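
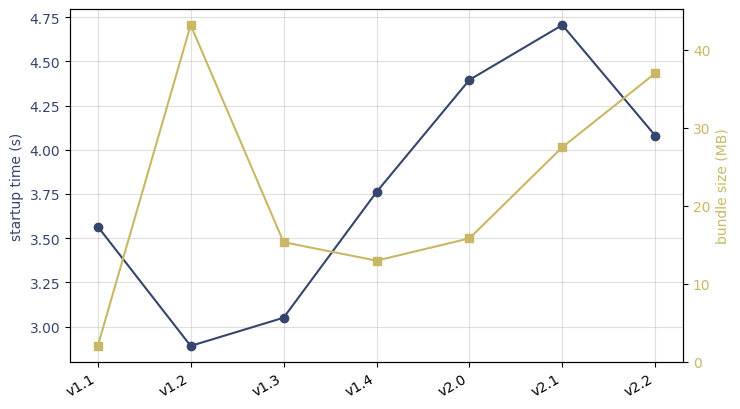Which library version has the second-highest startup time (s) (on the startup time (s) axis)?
v2.0

Top 3 (on the startup time (s) axis): v2.1 ≈ 4.8, v2.0 ≈ 4.4, v2.2 ≈ 4.0.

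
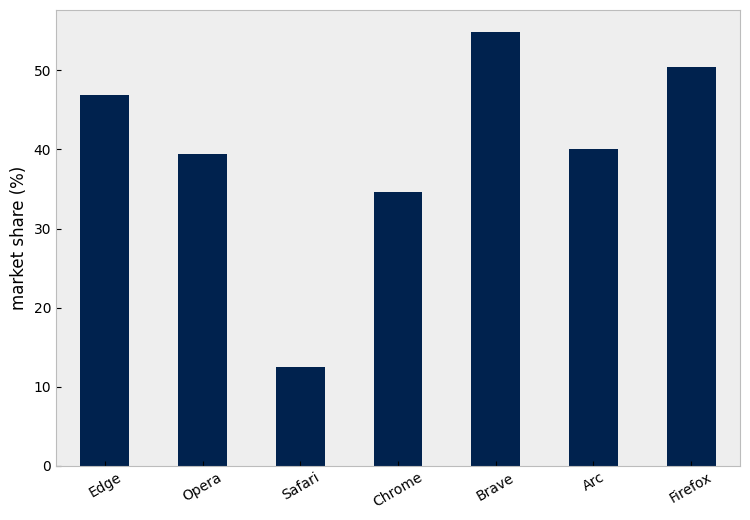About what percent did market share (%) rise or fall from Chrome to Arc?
Chrome ≈ 35, Arc ≈ 40; (40 − 35) / 35 ≈ +14.3%.

≈ +14.3%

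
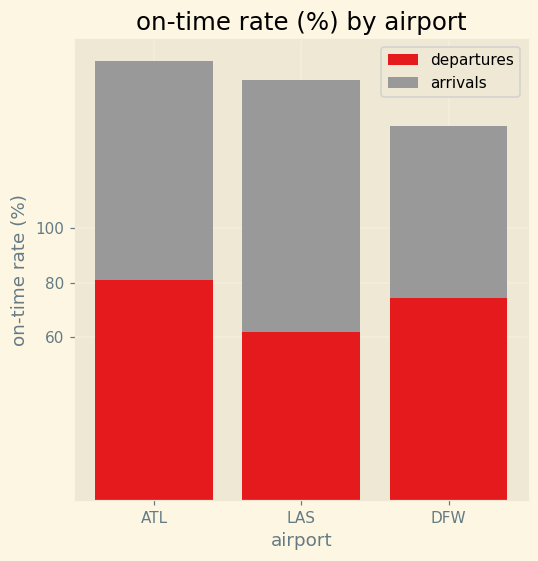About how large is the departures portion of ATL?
departures top ≈ 80, bottom ≈ 0; segment ≈ 80.

≈ 80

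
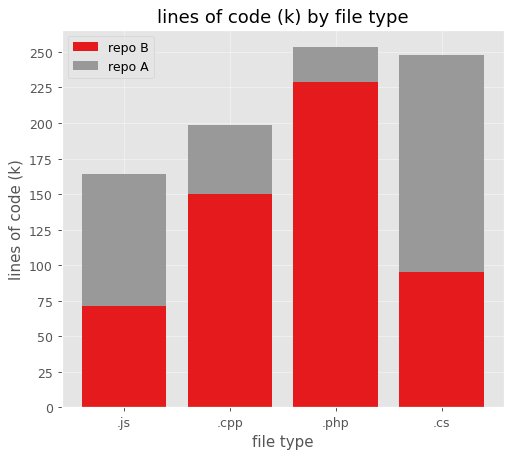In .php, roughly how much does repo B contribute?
repo B top ≈ 225, bottom ≈ 0; segment ≈ 225.

≈ 225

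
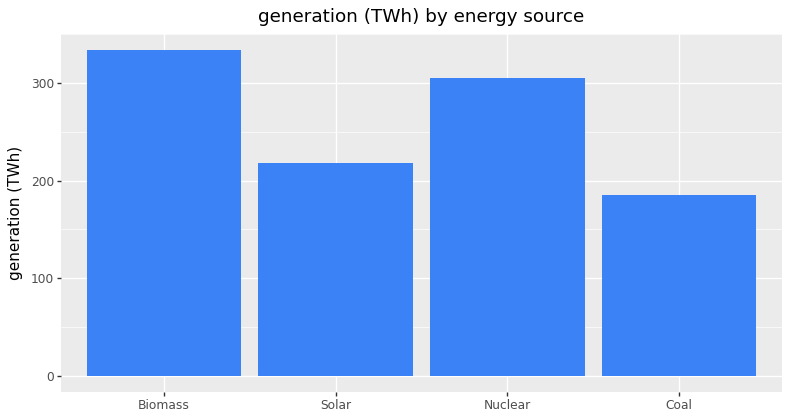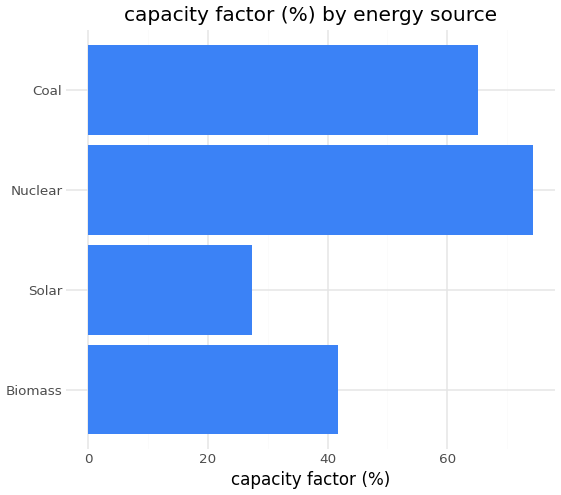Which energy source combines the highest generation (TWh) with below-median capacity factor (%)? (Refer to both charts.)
Chart 2 median capacity factor (%) ≈ 50; below-median energy sources: Biomass, Solar. Among those, Biomass has the highest generation (TWh) (≈ 350).

Biomass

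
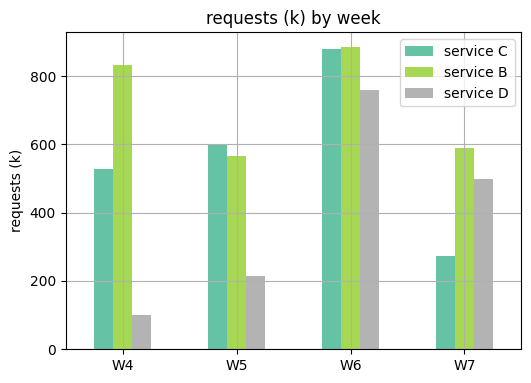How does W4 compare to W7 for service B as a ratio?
≈ 1.33×

W4 ≈ 800, W7 ≈ 600; 800/600 ≈ 1.33.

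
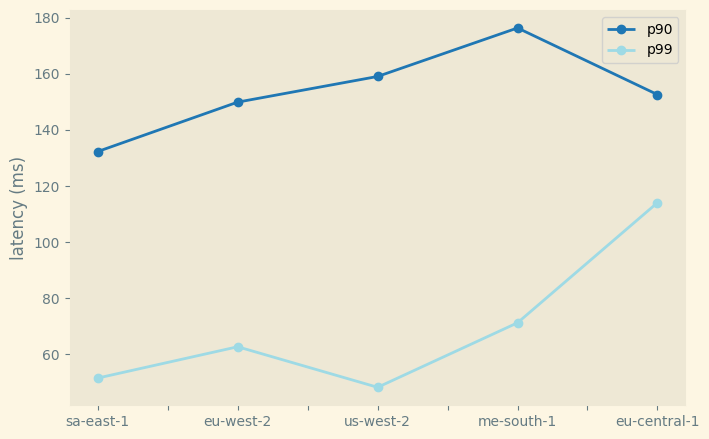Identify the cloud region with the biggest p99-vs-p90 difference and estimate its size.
us-west-2: p99 ≈ 40, p90 ≈ 160 → gap ≈ 120. Next-largest (me-south-1) is only ≈ 100.

us-west-2, ≈ 120 ms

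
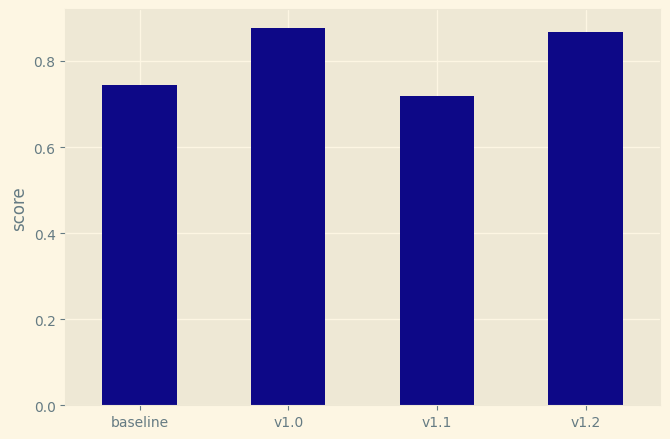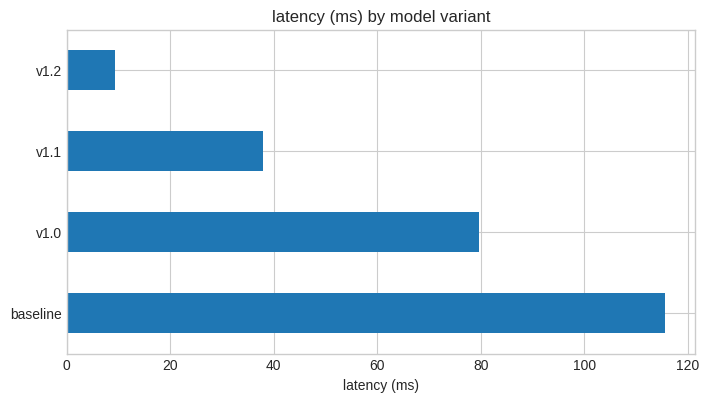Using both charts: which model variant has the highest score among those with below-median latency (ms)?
v1.2

Chart 2 median latency (ms) ≈ 60; below-median model variants: v1.1, v1.2. Among those, v1.2 has the highest score (≈ 0.9).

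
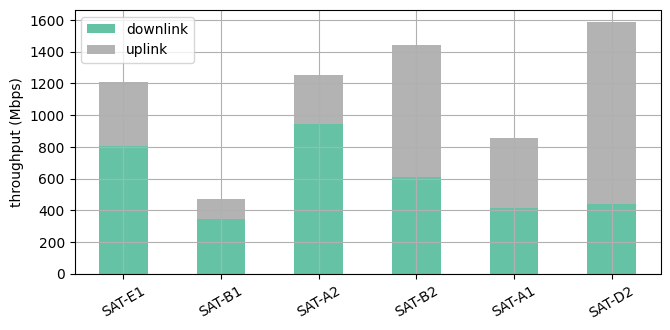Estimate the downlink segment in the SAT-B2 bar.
≈ 600

downlink top ≈ 600, bottom ≈ 0; segment ≈ 600.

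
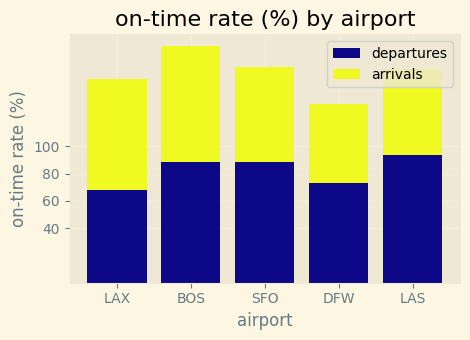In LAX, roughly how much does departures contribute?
≈ 60

departures top ≈ 60, bottom ≈ 0; segment ≈ 60.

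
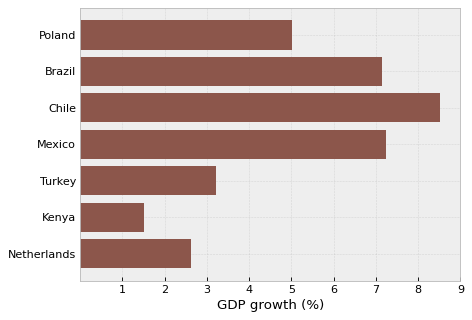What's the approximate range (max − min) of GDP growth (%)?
Max Chile ≈ 9, min Kenya ≈ 2; range ≈ 7.

≈ 7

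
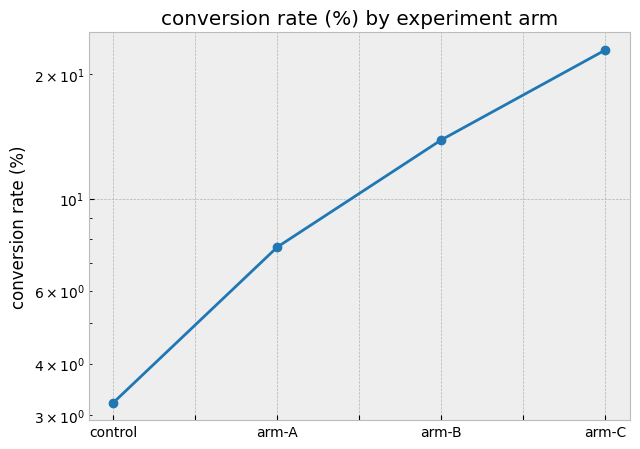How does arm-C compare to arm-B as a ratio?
≈ 1.57×

arm-C ≈ 22, arm-B ≈ 14; 22/14 ≈ 1.57.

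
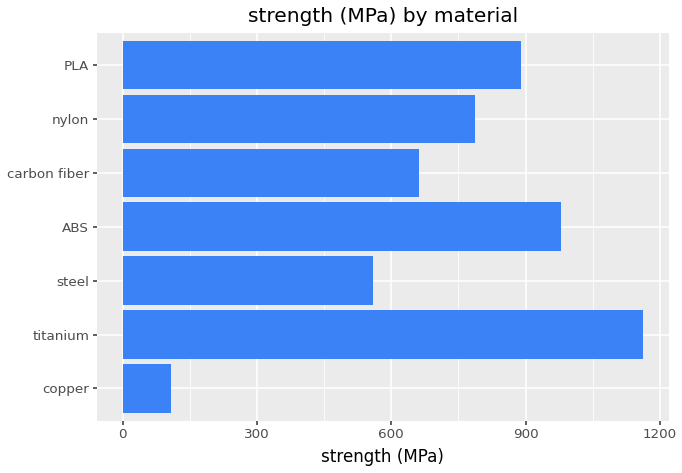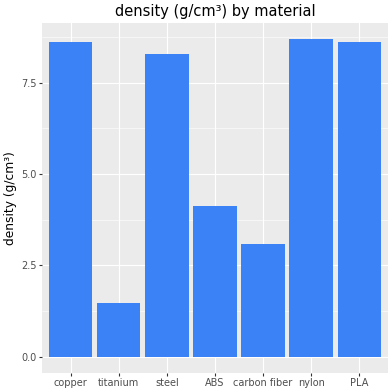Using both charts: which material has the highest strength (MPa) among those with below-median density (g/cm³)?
titanium

Chart 2 median density (g/cm³) ≈ 8; below-median materials: titanium, ABS, carbon fiber. Among those, titanium has the highest strength (MPa) (≈ 1200).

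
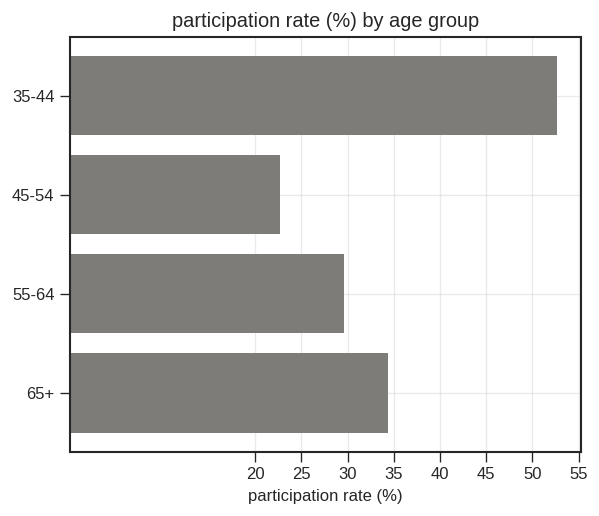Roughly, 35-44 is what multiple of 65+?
≈ 1.57×

35-44 ≈ 55, 65+ ≈ 35; 55/35 ≈ 1.57.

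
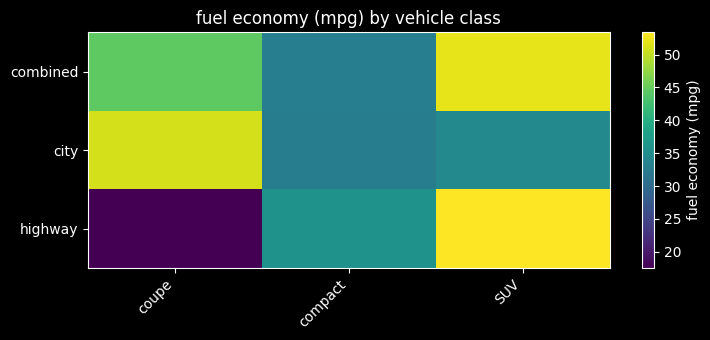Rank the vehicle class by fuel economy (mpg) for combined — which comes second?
coupe

Top 3 for combined: SUV ≈ 50, coupe ≈ 45, compact ≈ 35.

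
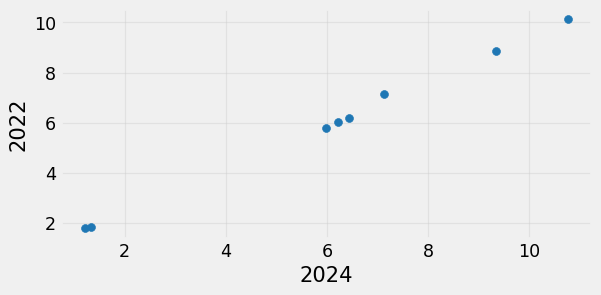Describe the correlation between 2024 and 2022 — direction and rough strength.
positive, strong

Points are positively correlated; strong (|r| ≈ 1.0).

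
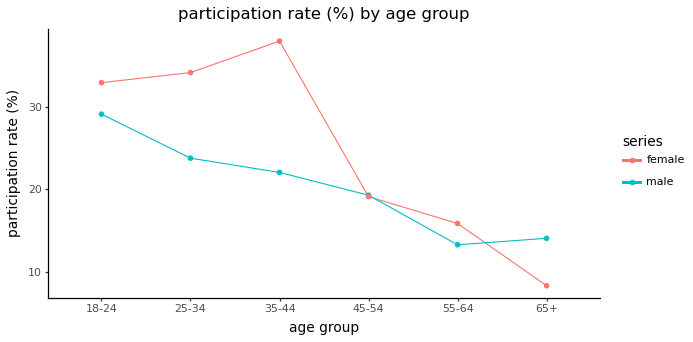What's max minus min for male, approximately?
≈ 15

Max 18-24 ≈ 30, min 55-64 ≈ 15; range ≈ 15.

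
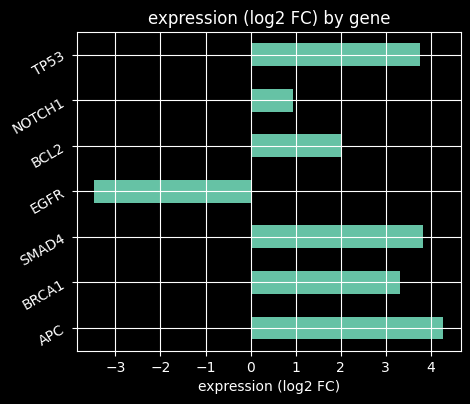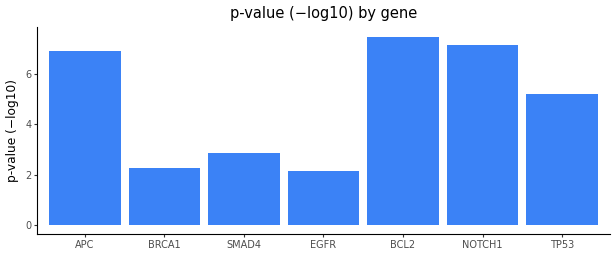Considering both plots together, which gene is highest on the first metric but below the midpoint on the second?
SMAD4

Chart 2 median p-value (−log10) ≈ 5; below-median genes: BRCA1, SMAD4, EGFR. Among those, SMAD4 has the highest expression (log2 FC) (≈ 4).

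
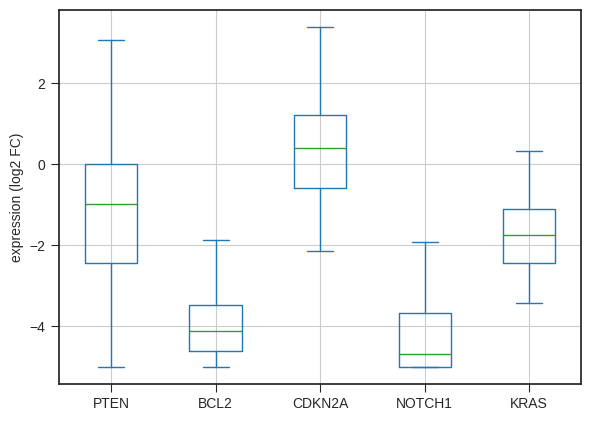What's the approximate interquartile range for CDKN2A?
≈ 1.5

Q3 ≈ 1.0, Q1 ≈ -0.5; IQR ≈ 1.5.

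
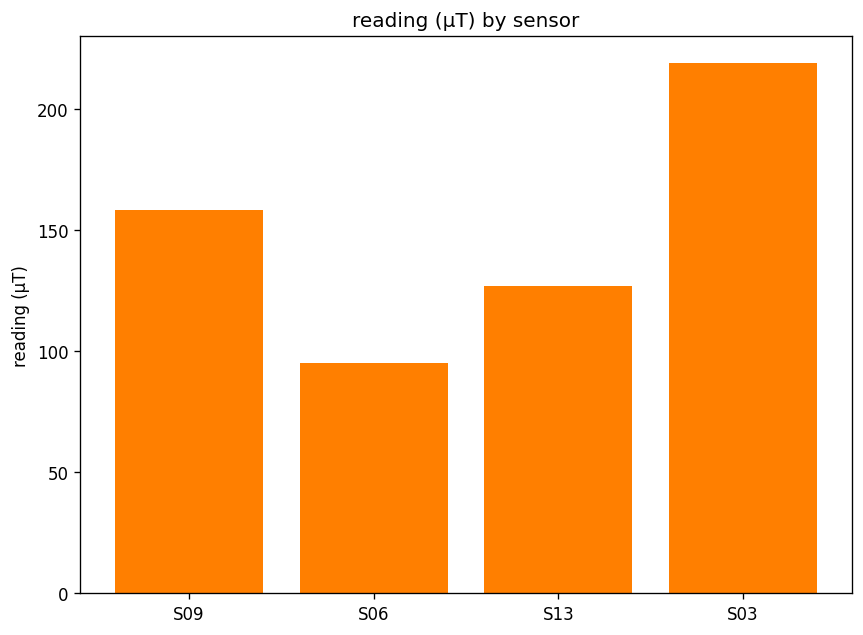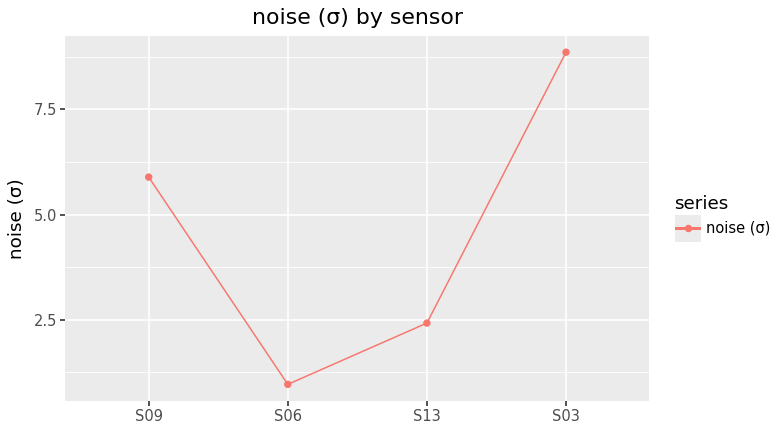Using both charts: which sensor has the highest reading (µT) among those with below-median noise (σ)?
Chart 2 median noise (σ) ≈ 4; below-median sensors: S06, S13. Among those, S13 has the highest reading (µT) (≈ 125).

S13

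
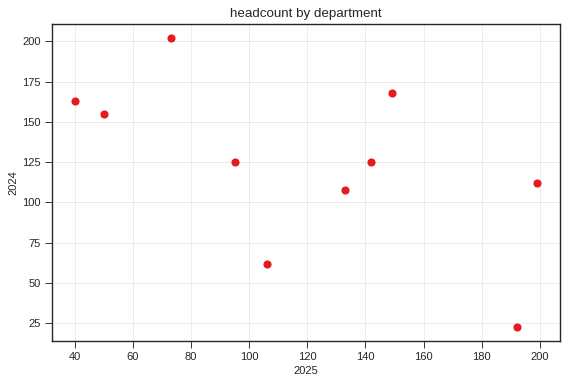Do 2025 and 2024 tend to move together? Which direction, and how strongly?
negative, moderate

Points are negatively correlated; moderate (|r| ≈ 0.6).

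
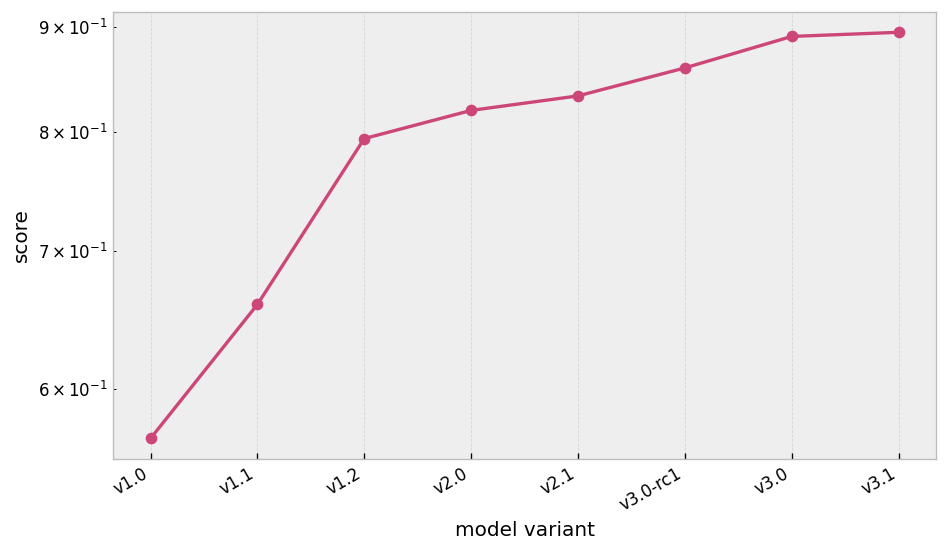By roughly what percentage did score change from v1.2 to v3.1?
v1.2 ≈ 0.80, v3.1 ≈ 0.90; (0.90 − 0.80) / 0.80 ≈ +12.5%.

≈ +12.5%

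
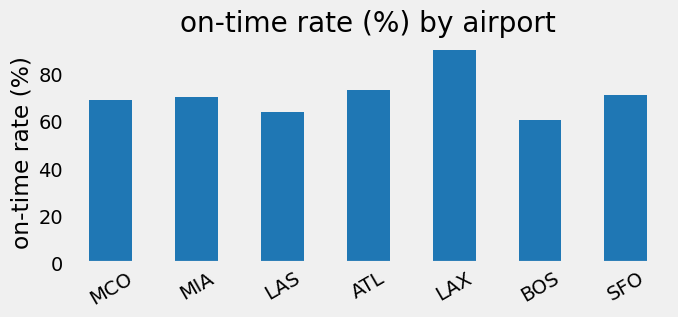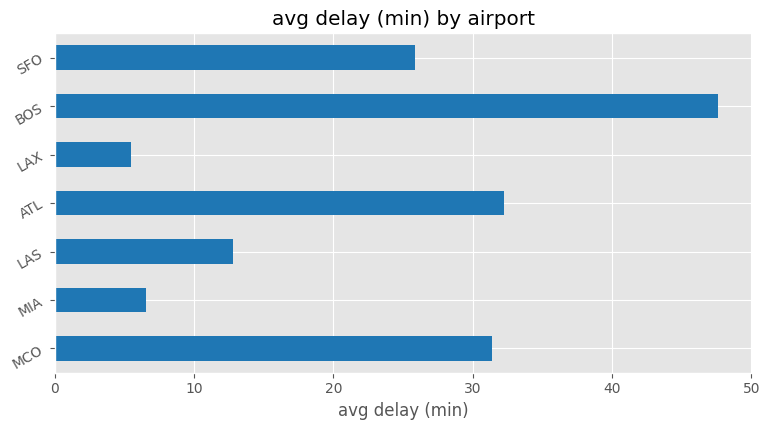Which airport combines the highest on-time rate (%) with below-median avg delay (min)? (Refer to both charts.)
Chart 2 median avg delay (min) ≈ 25; below-median airports: MIA, LAS, LAX. Among those, LAX has the highest on-time rate (%) (≈ 90).

LAX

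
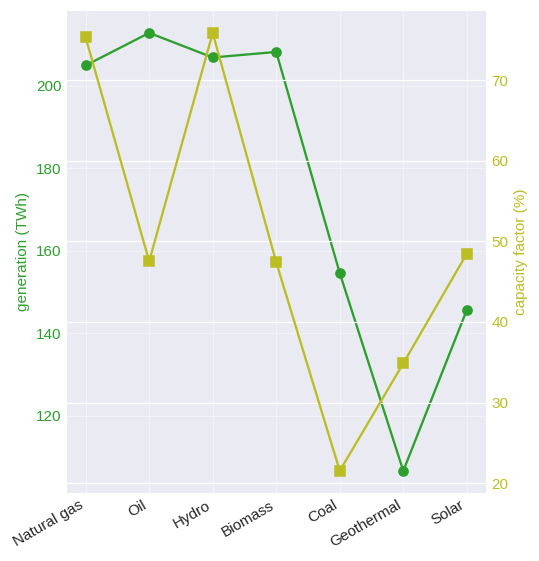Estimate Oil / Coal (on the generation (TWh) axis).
≈ 1.4×

Oil ≈ 210, Coal ≈ 150; 210/150 ≈ 1.4.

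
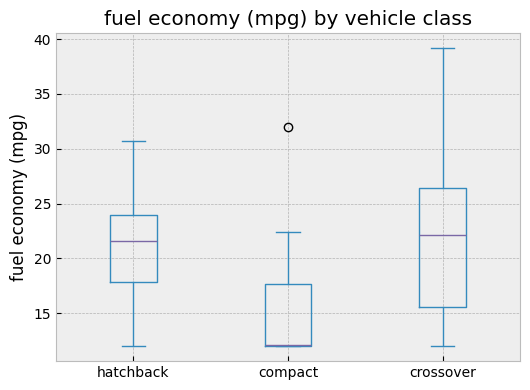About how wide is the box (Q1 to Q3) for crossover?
≈ 10

Q3 ≈ 26, Q1 ≈ 16; IQR ≈ 10.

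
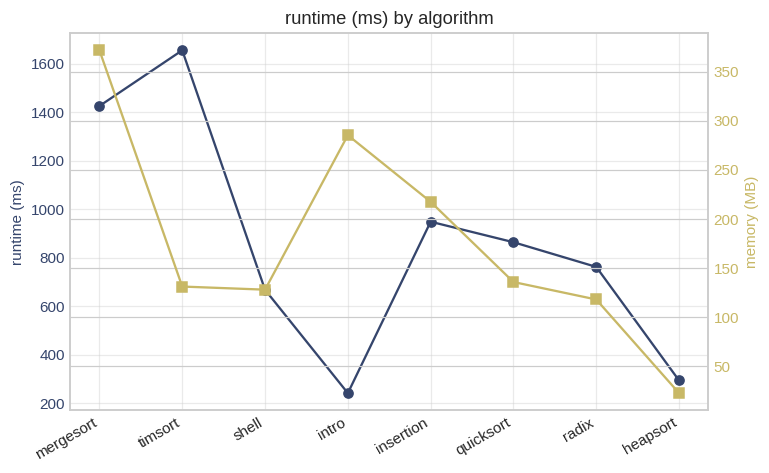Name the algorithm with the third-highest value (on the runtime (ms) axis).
Top 4 (on the runtime (ms) axis): timsort ≈ 1600, mergesort ≈ 1400, insertion ≈ 1000, quicksort ≈ 800.

insertion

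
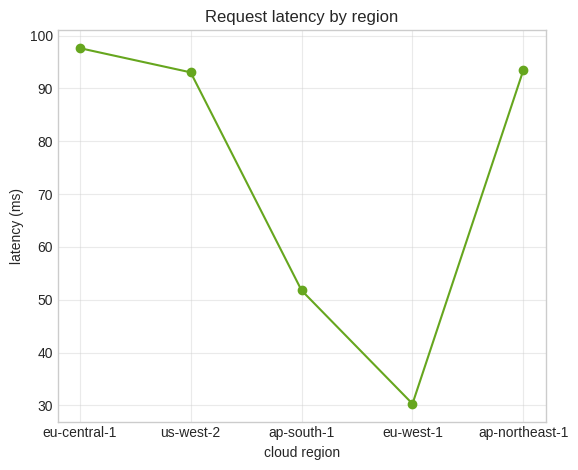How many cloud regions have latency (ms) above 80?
3

Above 80: eu-central-1, us-west-2, ap-northeast-1.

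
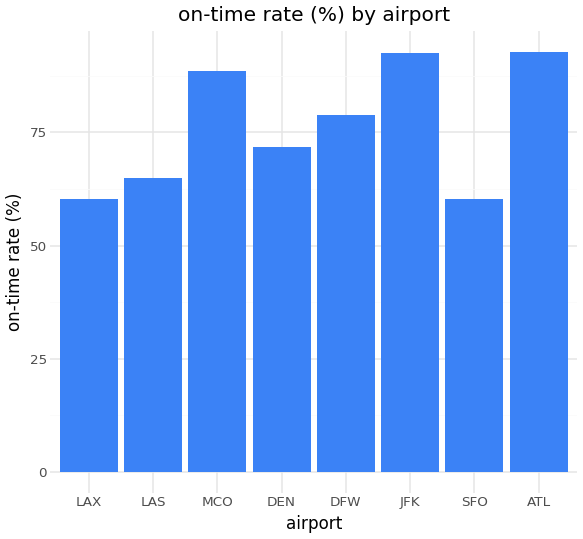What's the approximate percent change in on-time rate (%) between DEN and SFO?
≈ -14.3%

DEN ≈ 70, SFO ≈ 60; (60 − 70) / 70 ≈ -14.3%.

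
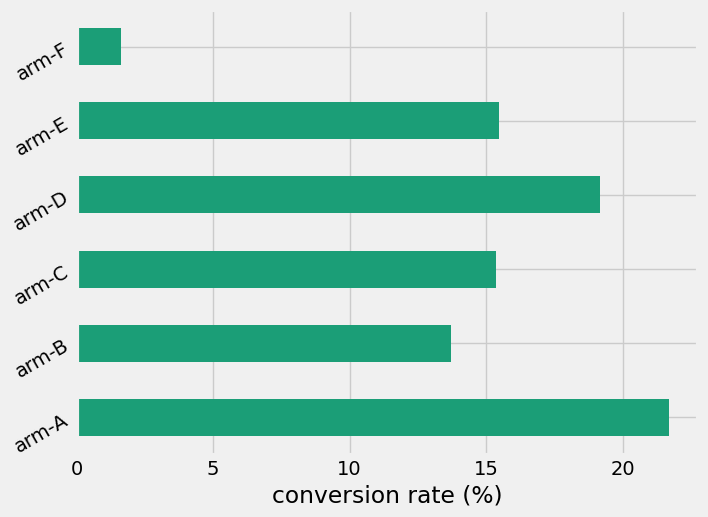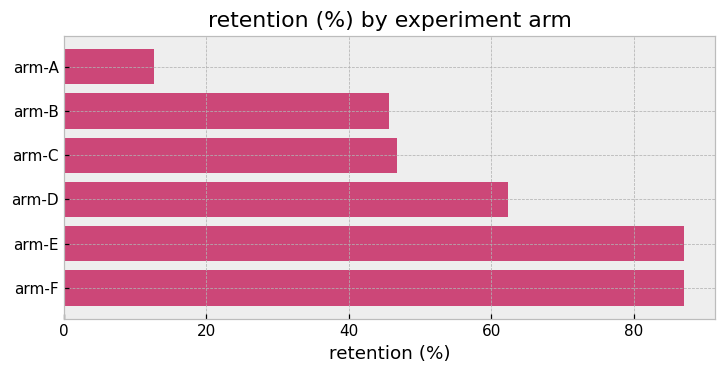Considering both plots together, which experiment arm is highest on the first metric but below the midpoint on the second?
arm-A

Chart 2 median retention (%) ≈ 50; below-median experiment arms: arm-A, arm-B, arm-C. Among those, arm-A has the highest conversion rate (%) (≈ 22).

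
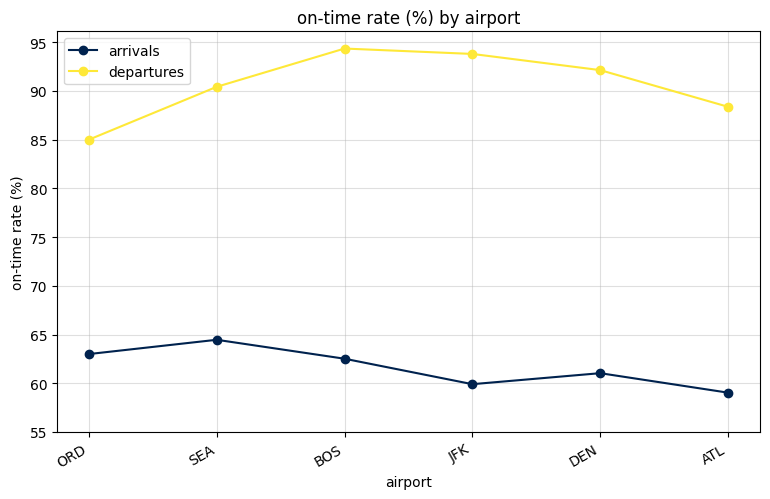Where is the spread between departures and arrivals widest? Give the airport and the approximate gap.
JFK, ≈ 35 %

JFK: departures ≈ 95, arrivals ≈ 60 → gap ≈ 35. Next-largest (BOS) is only ≈ 30.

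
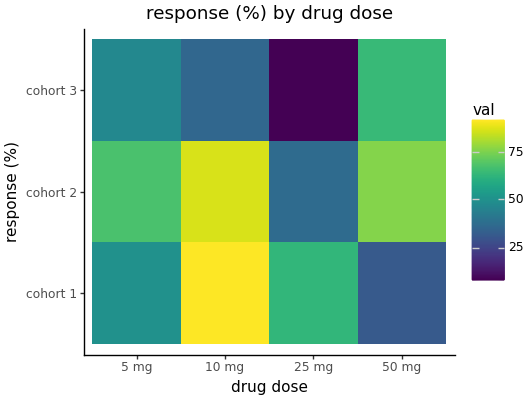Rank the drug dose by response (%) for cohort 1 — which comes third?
5 mg

Top 4 for cohort 1: 10 mg ≈ 90, 25 mg ≈ 60, 5 mg ≈ 50, 50 mg ≈ 30.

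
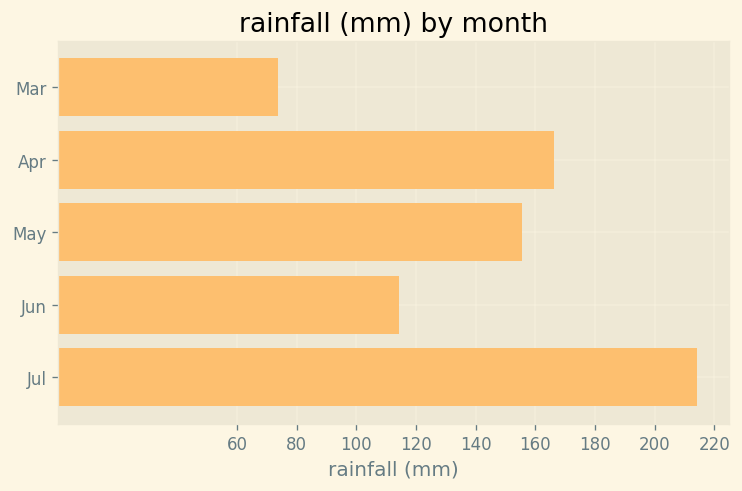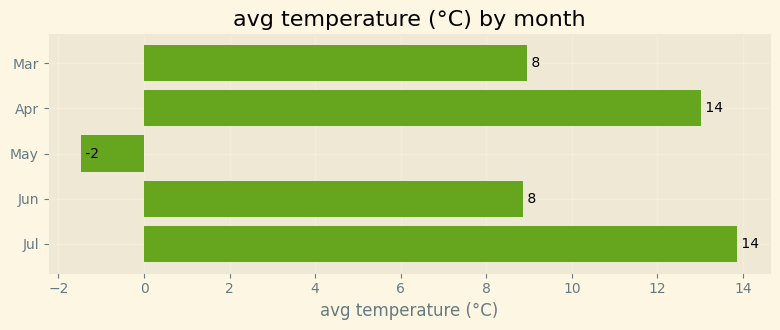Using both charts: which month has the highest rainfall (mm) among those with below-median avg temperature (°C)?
May

Chart 2 median avg temperature (°C) ≈ 8; below-median months: May, Jun. Among those, May has the highest rainfall (mm) (≈ 160).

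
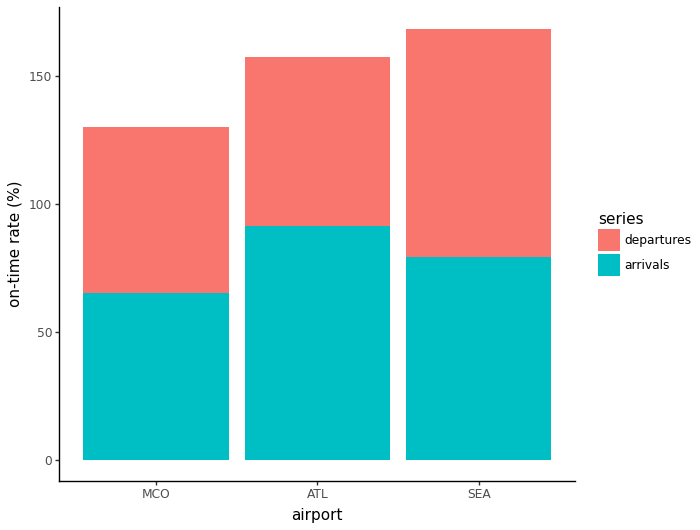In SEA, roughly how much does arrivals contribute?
≈ 80

arrivals top ≈ 80, bottom ≈ 0; segment ≈ 80.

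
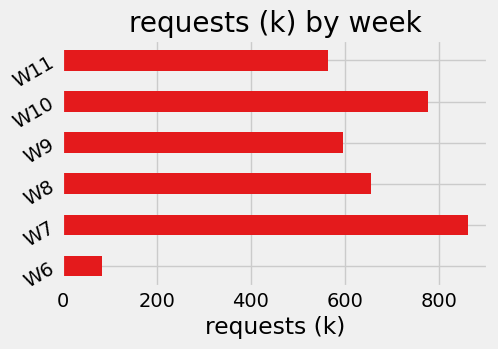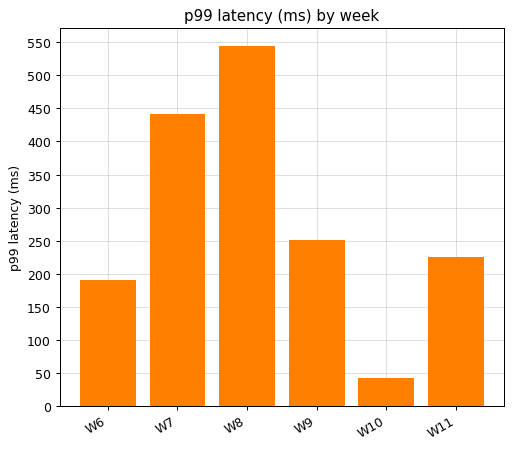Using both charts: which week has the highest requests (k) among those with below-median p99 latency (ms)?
W10

Chart 2 median p99 latency (ms) ≈ 250; below-median weeks: W6, W10, W11. Among those, W10 has the highest requests (k) (≈ 800).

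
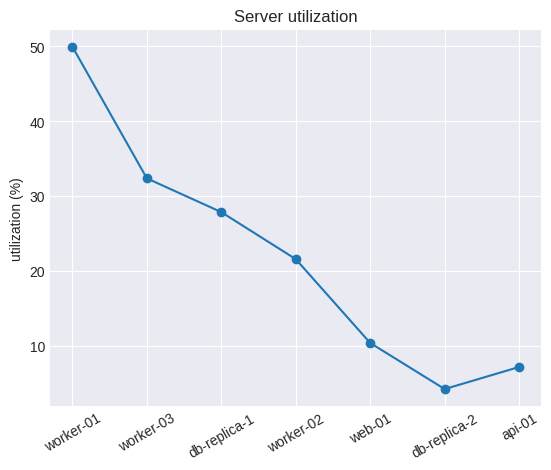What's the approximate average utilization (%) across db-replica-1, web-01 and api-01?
≈ 15

(30 + 10 + 5) / 3 ≈ 15.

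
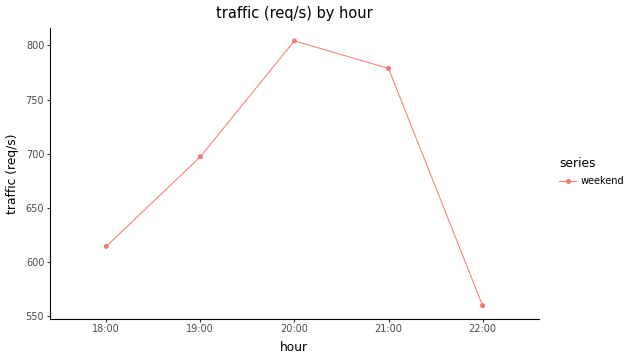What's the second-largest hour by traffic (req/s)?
Top 3: 20:00 ≈ 800, 21:00 ≈ 775, 19:00 ≈ 700.

21:00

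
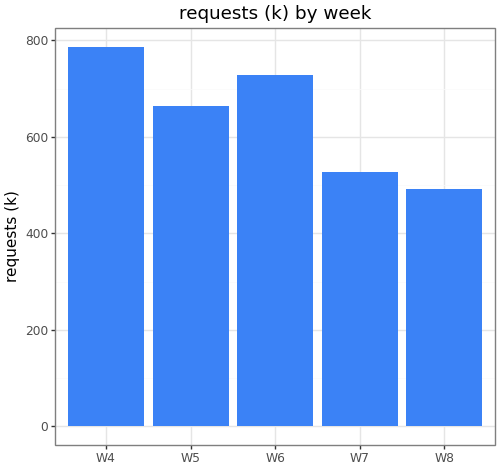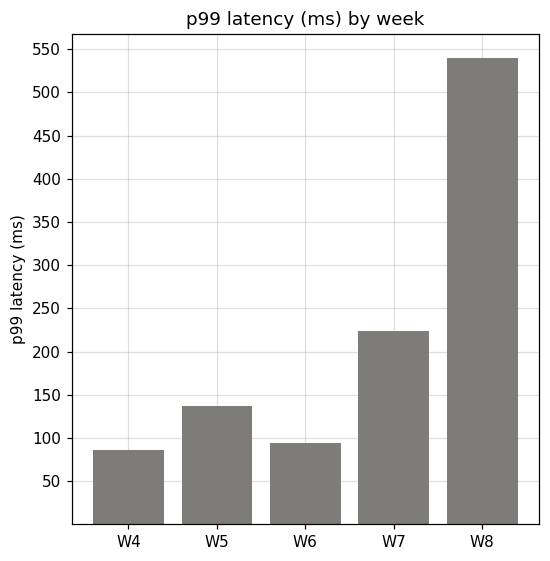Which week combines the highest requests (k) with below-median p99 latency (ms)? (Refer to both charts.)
Chart 2 median p99 latency (ms) ≈ 150; below-median weeks: W4, W6. Among those, W4 has the highest requests (k) (≈ 800).

W4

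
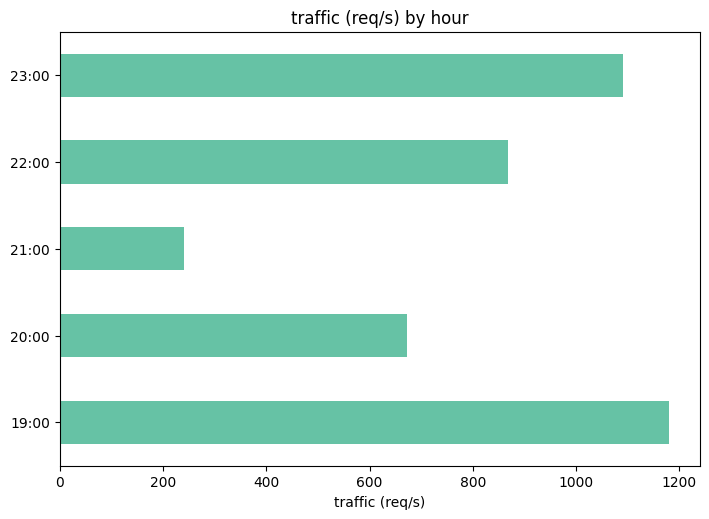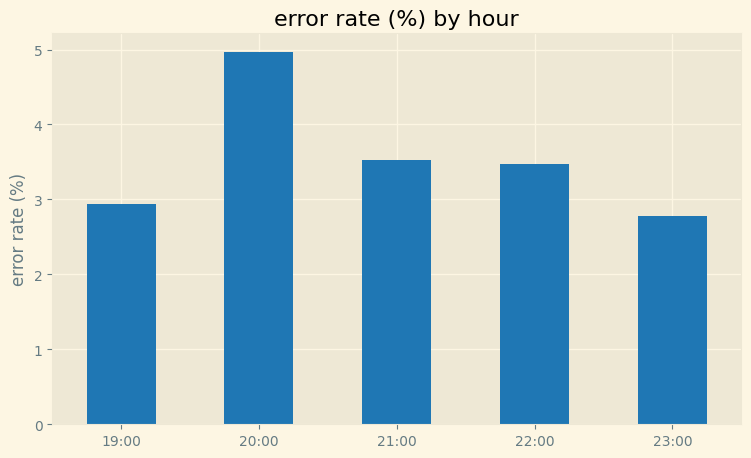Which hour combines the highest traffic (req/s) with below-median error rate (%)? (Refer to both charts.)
19:00

Chart 2 median error rate (%) ≈ 3.5; below-median hours: 19:00, 23:00. Among those, 19:00 has the highest traffic (req/s) (≈ 1200).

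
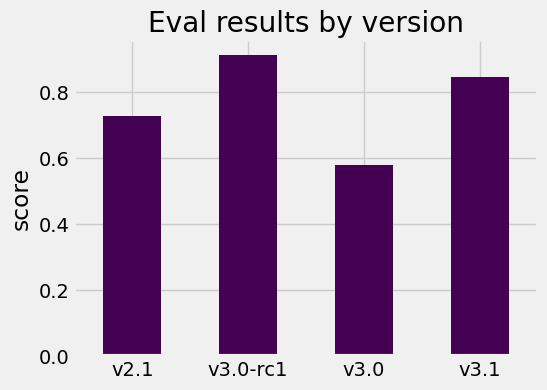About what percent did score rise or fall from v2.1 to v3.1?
≈ +14.3%

v2.1 ≈ 0.7, v3.1 ≈ 0.8; (0.8 − 0.7) / 0.7 ≈ +14.3%.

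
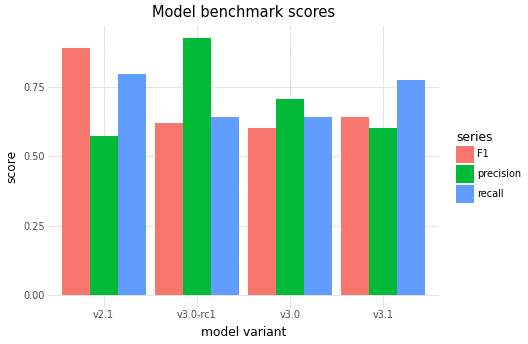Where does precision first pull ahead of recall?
v3.0-rc1

v2.1: precision ≈ 0.6 vs recall ≈ 0.8 (not yet); v3.0-rc1: precision ≈ 0.9 vs recall ≈ 0.6 (first crossover).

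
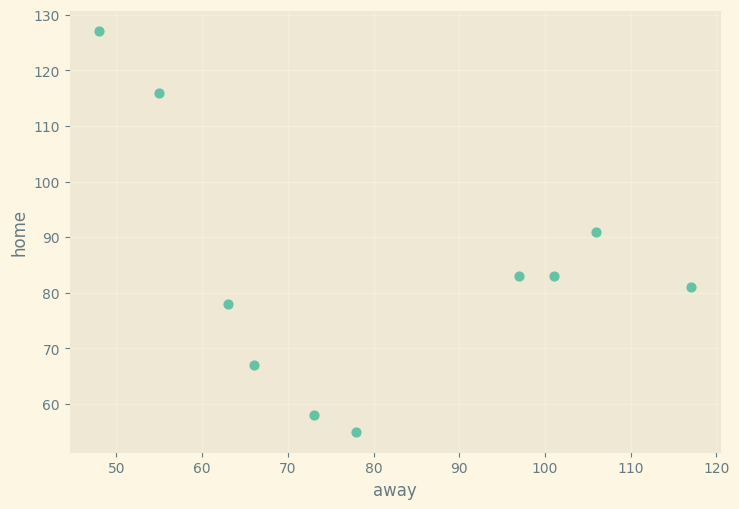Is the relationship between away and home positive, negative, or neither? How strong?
negative, weak

Points are negatively correlated; weak (|r| ≈ 0.3).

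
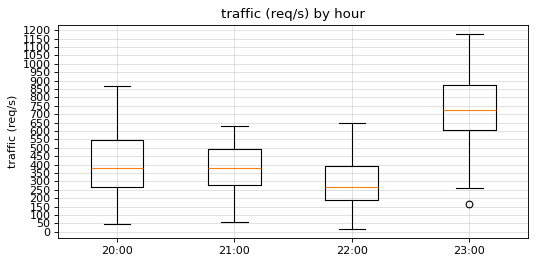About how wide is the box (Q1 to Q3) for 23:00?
≈ 250

Q3 ≈ 850, Q1 ≈ 600; IQR ≈ 250.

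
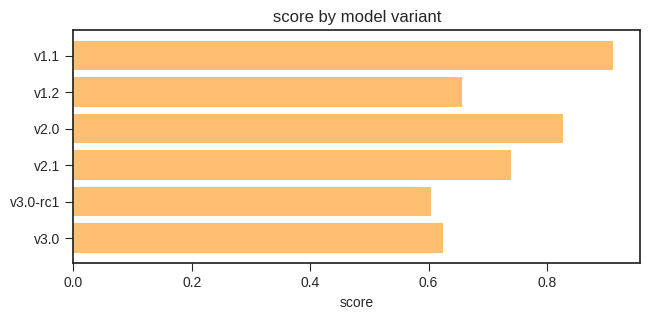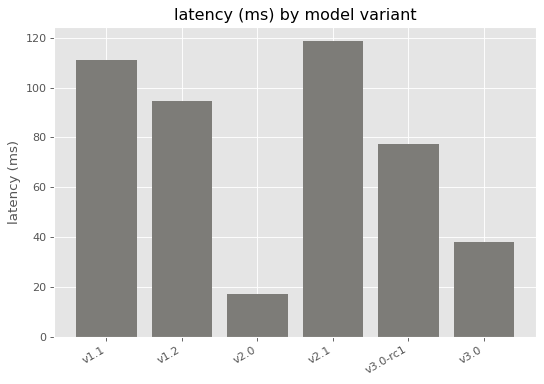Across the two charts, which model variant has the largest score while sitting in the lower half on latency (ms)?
Chart 2 median latency (ms) ≈ 80; below-median model variants: v2.0, v3.0-rc1, v3.0. Among those, v2.0 has the highest score (≈ 0.8).

v2.0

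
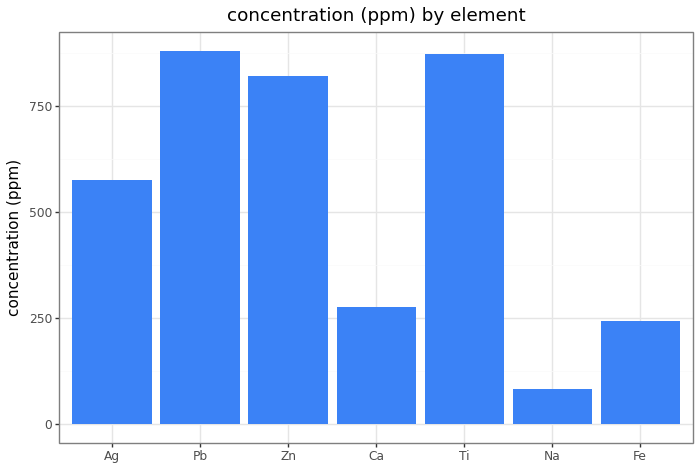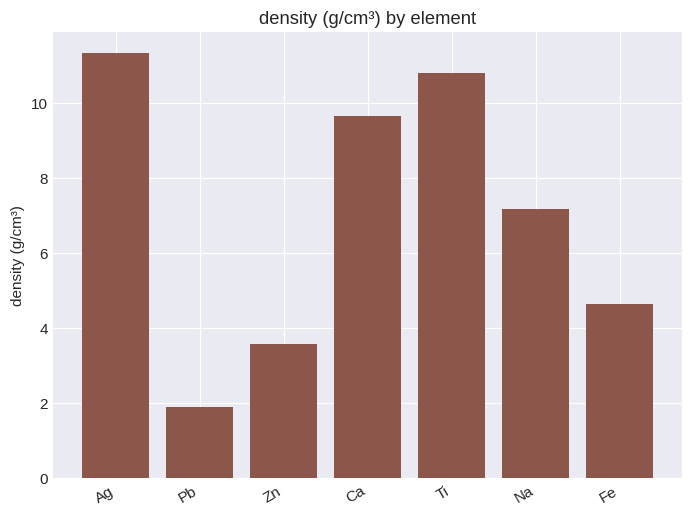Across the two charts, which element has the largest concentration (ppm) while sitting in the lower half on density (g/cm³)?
Pb

Chart 2 median density (g/cm³) ≈ 8; below-median elements: Pb, Zn, Fe. Among those, Pb has the highest concentration (ppm) (≈ 900).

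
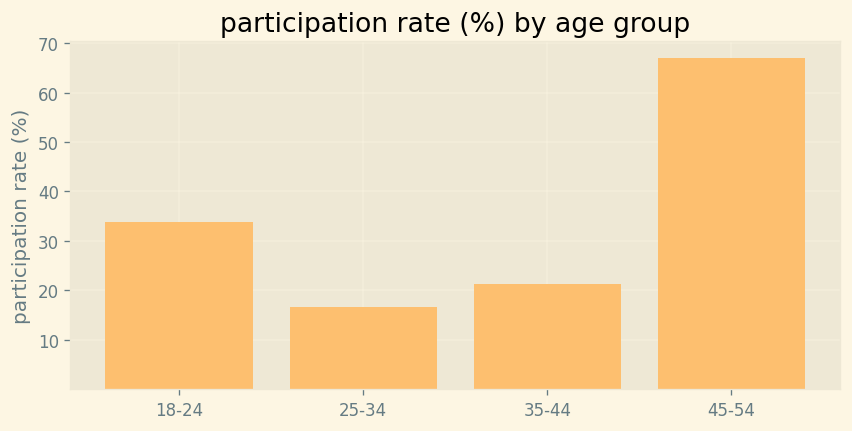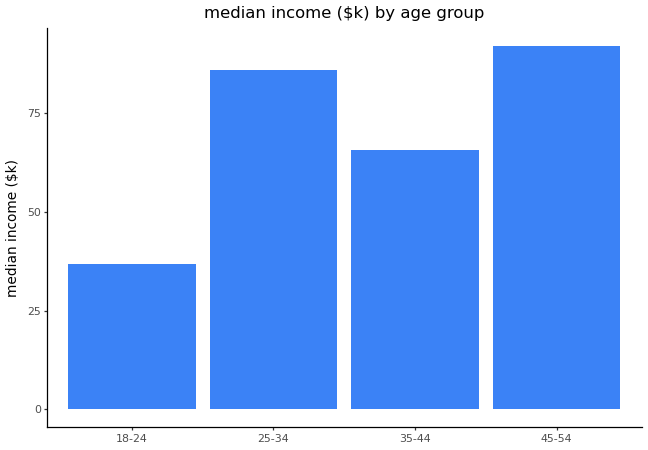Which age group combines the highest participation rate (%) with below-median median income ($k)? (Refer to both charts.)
Chart 2 median median income ($k) ≈ 80; below-median age groups: 18-24, 35-44. Among those, 18-24 has the highest participation rate (%) (≈ 30).

18-24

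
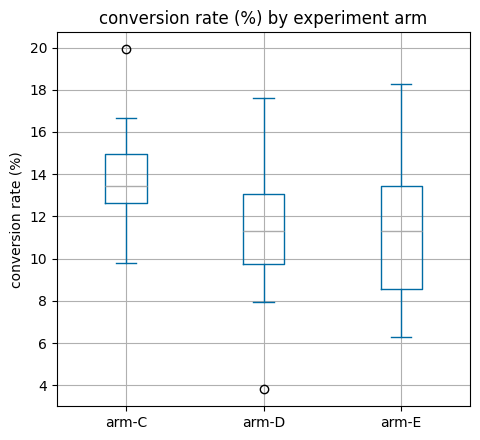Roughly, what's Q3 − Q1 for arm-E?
≈ 5.0

Q3 ≈ 13.5, Q1 ≈ 8.5; IQR ≈ 5.0.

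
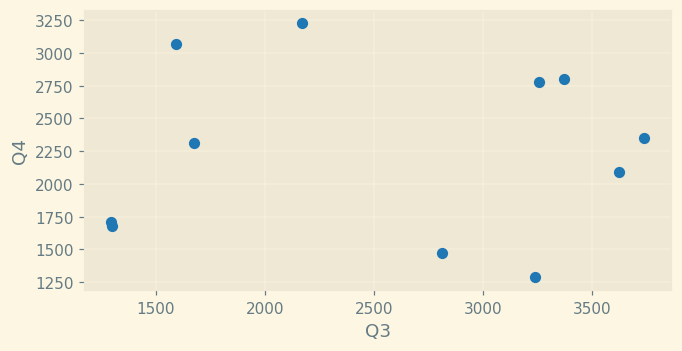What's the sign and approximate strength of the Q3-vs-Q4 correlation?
Points are roughly uncorrelated; weak (|r| ≈ 0.0).

no clear correlation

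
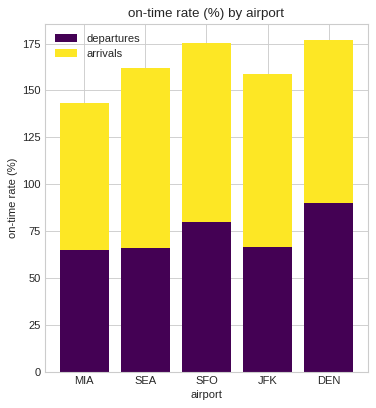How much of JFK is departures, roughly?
departures top ≈ 60, bottom ≈ 0; segment ≈ 60.

≈ 60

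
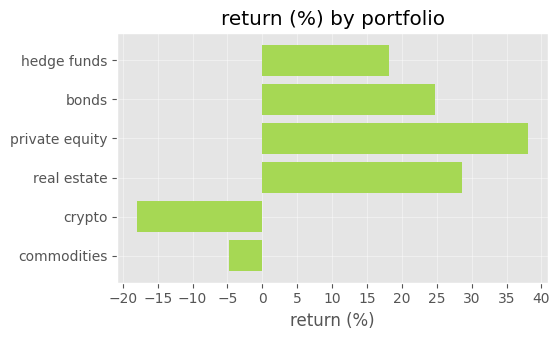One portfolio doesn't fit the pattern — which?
crypto ≈ -20; the rest sit between ≈ -5 and ≈ 40.

crypto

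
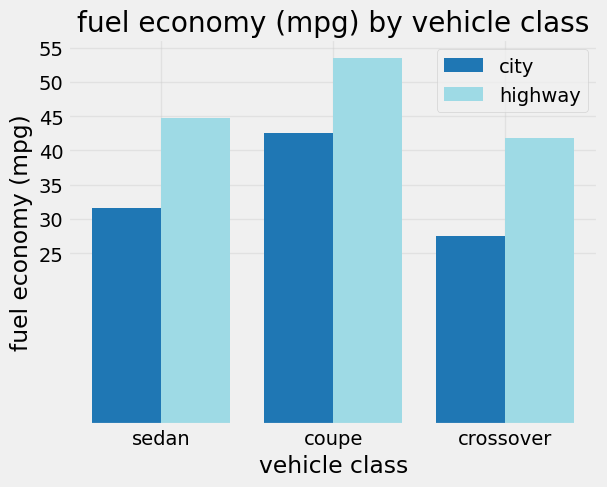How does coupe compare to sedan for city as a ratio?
coupe ≈ 45, sedan ≈ 30; 45/30 ≈ 1.5.

≈ 1.5×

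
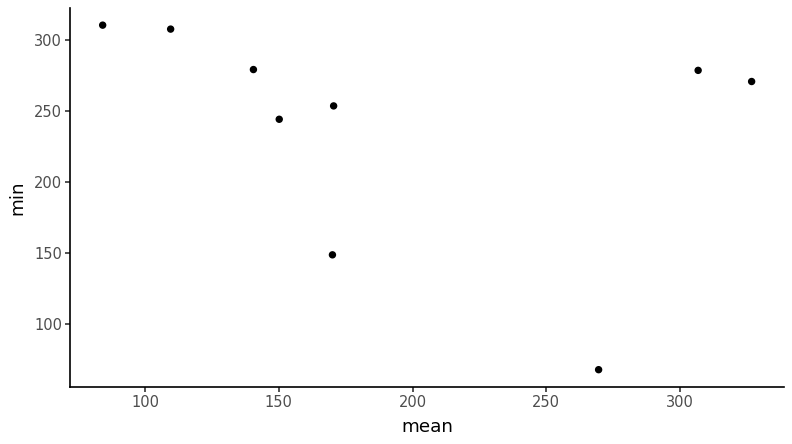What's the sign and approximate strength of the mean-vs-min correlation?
Points are negatively correlated; weak (|r| ≈ 0.3).

negative, weak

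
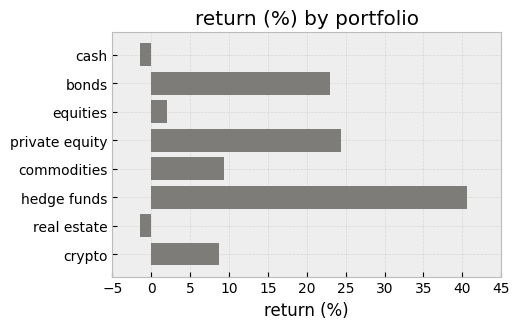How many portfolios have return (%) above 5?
Above 5: bonds, private equity, commodities, hedge funds, crypto.

5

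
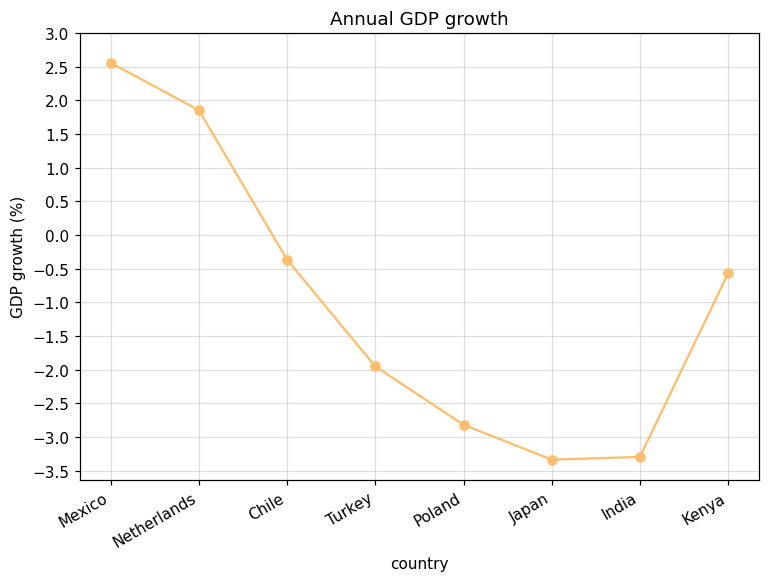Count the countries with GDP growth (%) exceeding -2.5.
Above -2.5: Mexico, Netherlands, Chile, Turkey, Kenya.

5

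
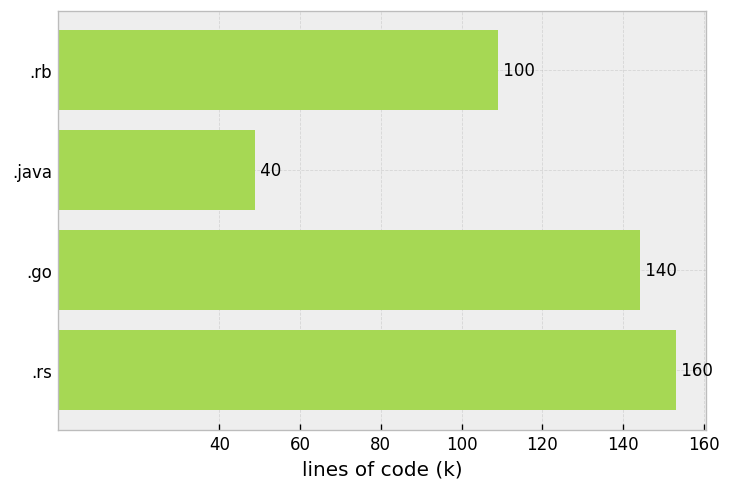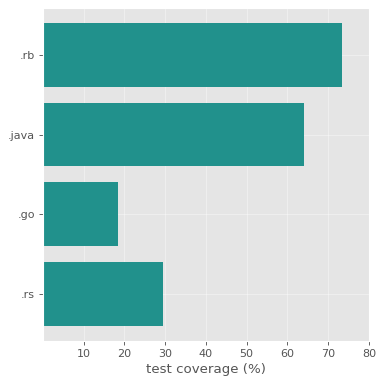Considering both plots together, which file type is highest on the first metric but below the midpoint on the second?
.rs

Chart 2 median test coverage (%) ≈ 50; below-median file types: .go, .rs. Among those, .rs has the highest lines of code (k) (≈ 160).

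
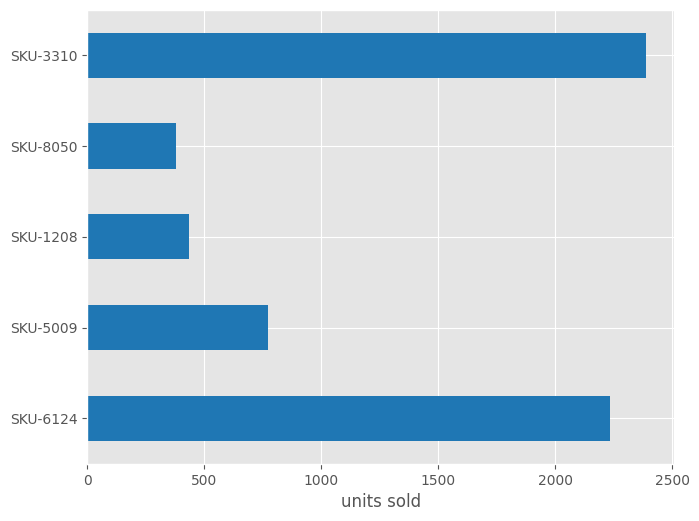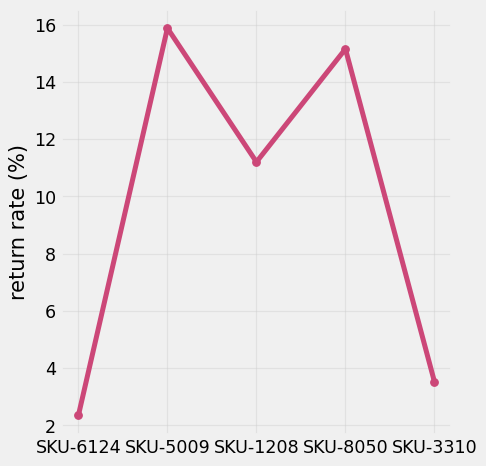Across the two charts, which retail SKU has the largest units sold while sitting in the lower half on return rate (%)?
SKU-3310

Chart 2 median return rate (%) ≈ 12; below-median retail SKUs: SKU-6124, SKU-3310. Among those, SKU-3310 has the highest units sold (≈ 2500).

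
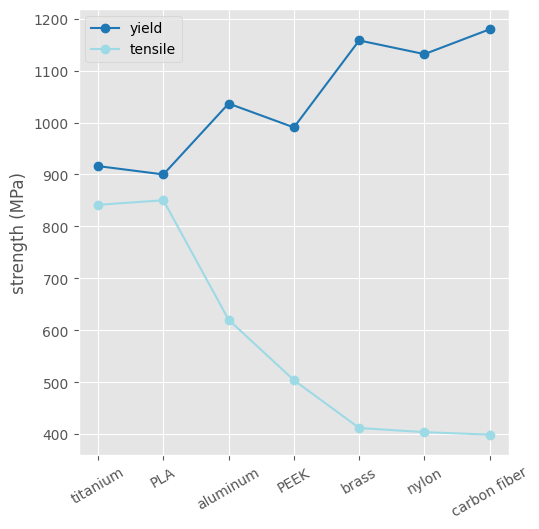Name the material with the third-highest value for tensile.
aluminum

Top 4 for tensile: PLA ≈ 900, titanium ≈ 800, aluminum ≈ 600, PEEK ≈ 500.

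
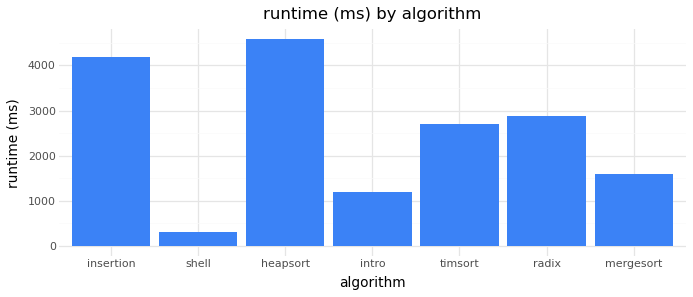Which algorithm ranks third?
radix

Top 4: heapsort ≈ 4500, insertion ≈ 4000, radix ≈ 3000, timsort ≈ 2500.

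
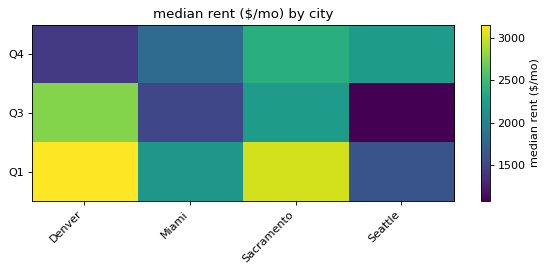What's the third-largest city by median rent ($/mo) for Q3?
Miami

Top 4 for Q3: Denver ≈ 2800, Sacramento ≈ 2200, Miami ≈ 1600, Seattle ≈ 1000.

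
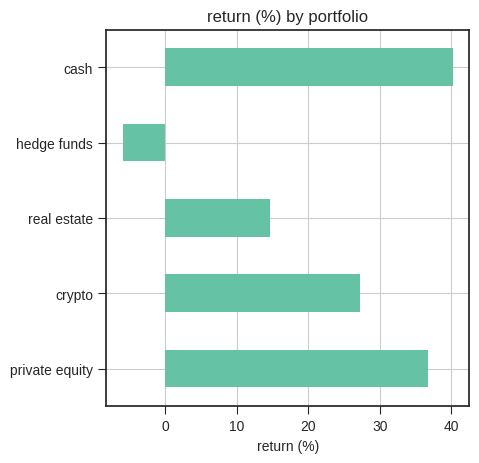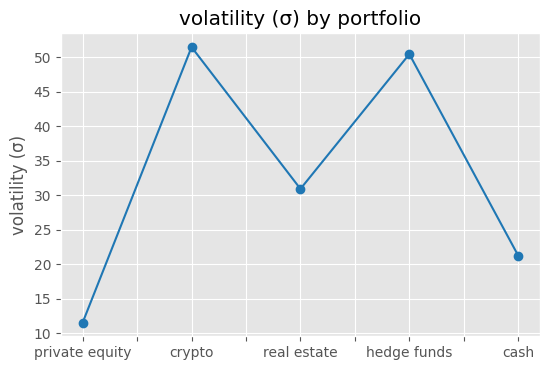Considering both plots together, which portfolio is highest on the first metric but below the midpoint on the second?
Chart 2 median volatility (σ) ≈ 30; below-median portfolios: private equity, cash. Among those, cash has the highest return (%) (≈ 40).

cash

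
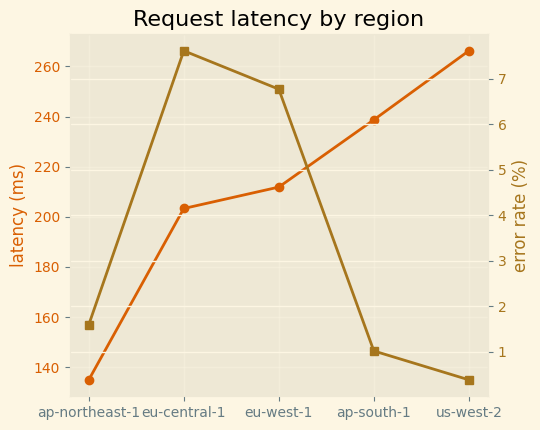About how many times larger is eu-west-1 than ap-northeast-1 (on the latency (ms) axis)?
≈ 1.57×

eu-west-1 ≈ 220, ap-northeast-1 ≈ 140; 220/140 ≈ 1.57.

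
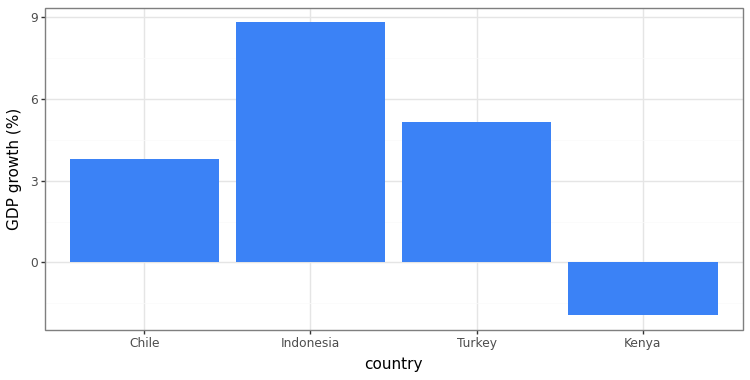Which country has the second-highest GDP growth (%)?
Top 3: Indonesia ≈ 9, Turkey ≈ 5, Chile ≈ 4.

Turkey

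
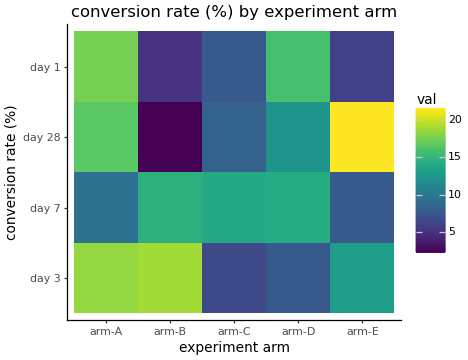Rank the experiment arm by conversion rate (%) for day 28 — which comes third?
arm-D

Top 4 for day 28: arm-E ≈ 22, arm-A ≈ 16, arm-D ≈ 12, arm-C ≈ 8.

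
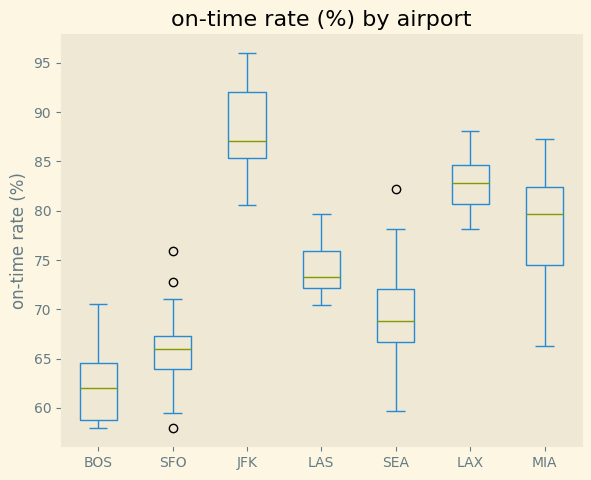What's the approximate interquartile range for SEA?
Q3 ≈ 70, Q1 ≈ 65; IQR ≈ 5.

≈ 5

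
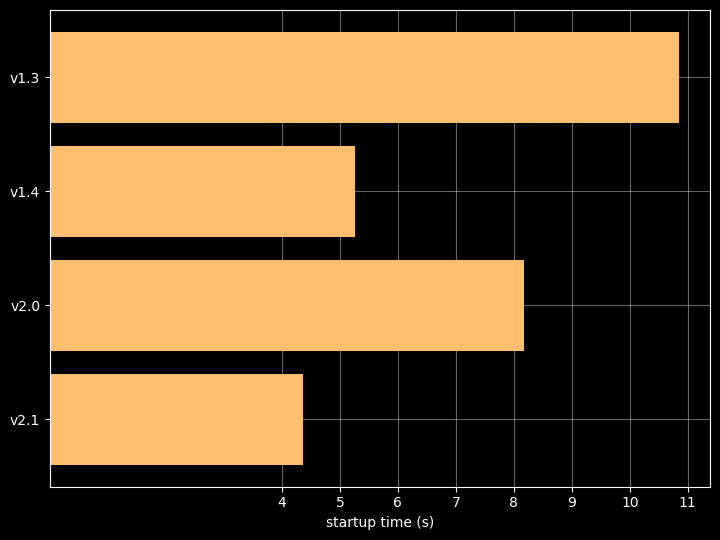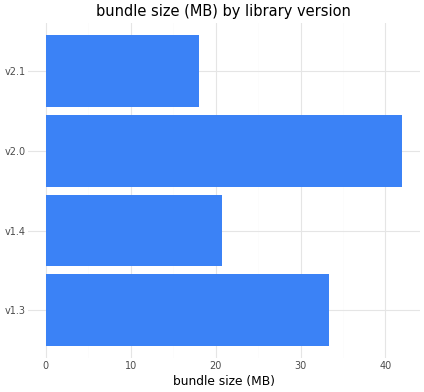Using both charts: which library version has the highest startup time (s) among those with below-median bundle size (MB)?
Chart 2 median bundle size (MB) ≈ 25; below-median library versions: v1.4, v2.1. Among those, v1.4 has the highest startup time (s) (≈ 5).

v1.4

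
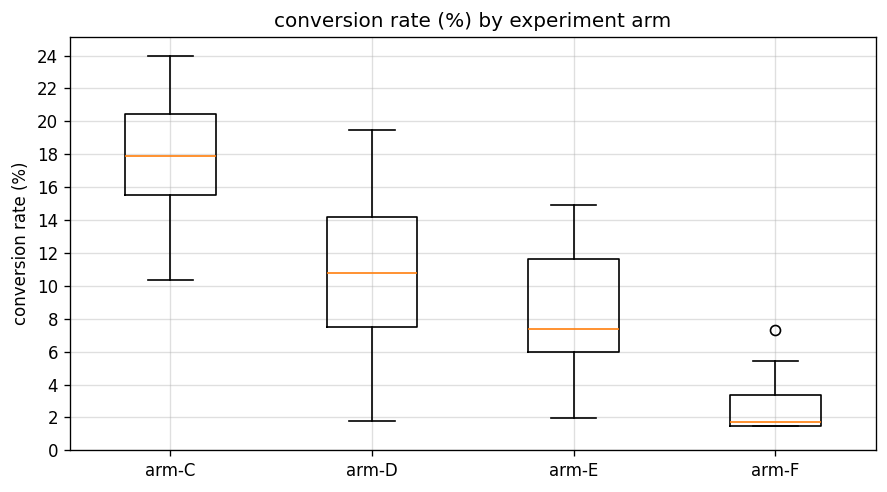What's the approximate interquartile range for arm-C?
Q3 ≈ 20, Q1 ≈ 16; IQR ≈ 4.

≈ 4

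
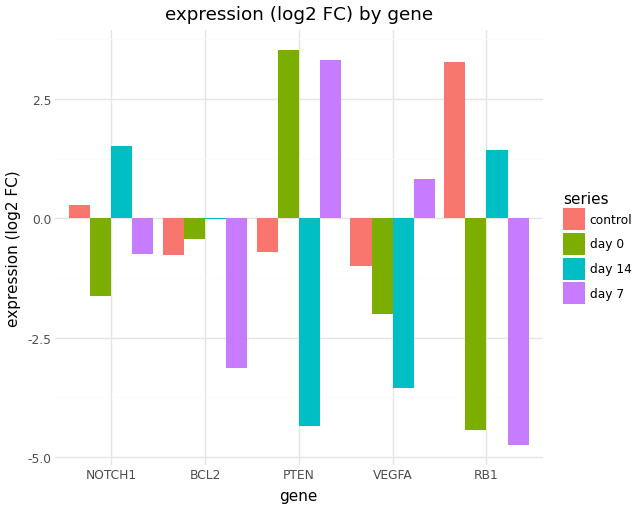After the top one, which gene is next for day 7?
Top 3 for day 7: PTEN ≈ 3, VEGFA ≈ 1, NOTCH1 ≈ -1.

VEGFA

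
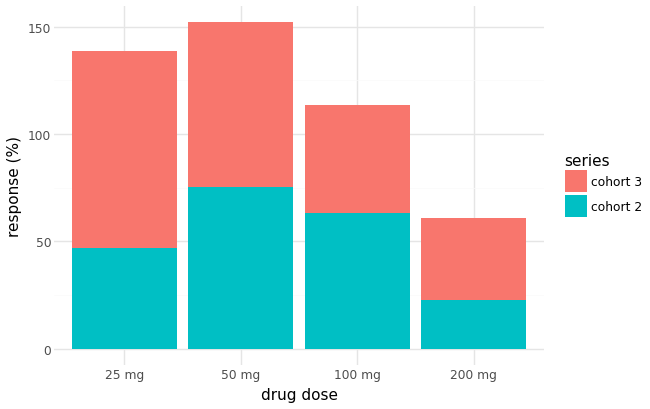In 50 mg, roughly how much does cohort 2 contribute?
cohort 2 top ≈ 80, bottom ≈ 0; segment ≈ 80.

≈ 80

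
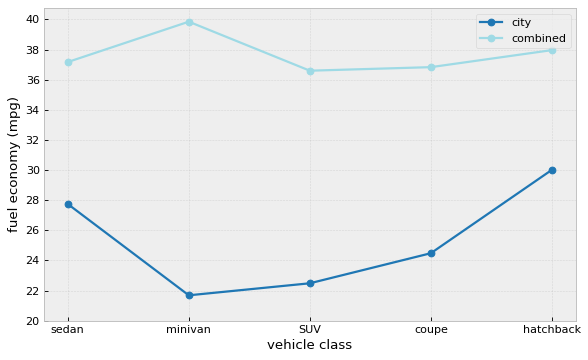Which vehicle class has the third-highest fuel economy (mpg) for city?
coupe

Top 4 for city: hatchback ≈ 30, sedan ≈ 28, coupe ≈ 24, SUV ≈ 22.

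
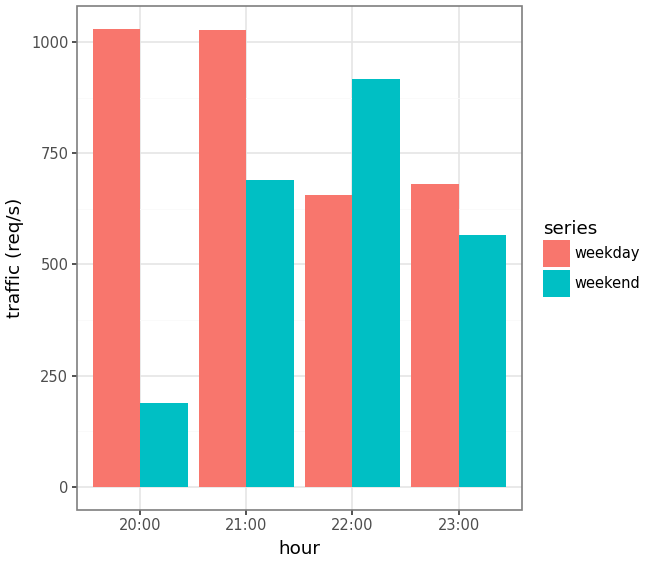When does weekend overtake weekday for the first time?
21:00: weekend ≈ 700 vs weekday ≈ 1000 (not yet); 22:00: weekend ≈ 900 vs weekday ≈ 700 (first crossover).

22:00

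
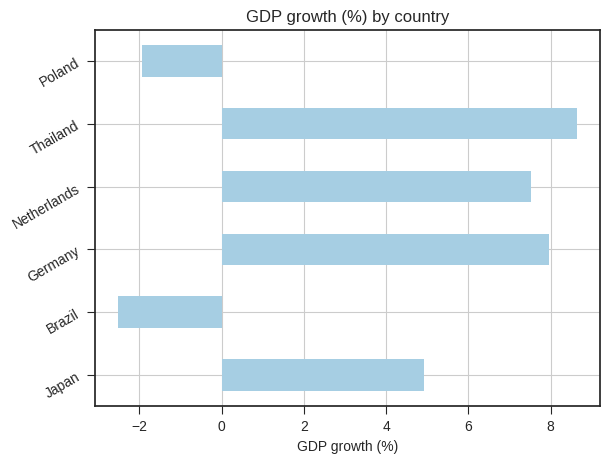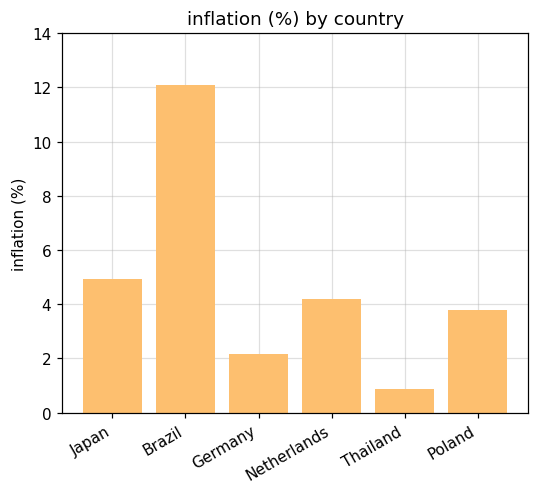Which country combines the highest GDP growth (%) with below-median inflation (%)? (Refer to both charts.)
Thailand

Chart 2 median inflation (%) ≈ 4; below-median countries: Germany, Thailand, Poland. Among those, Thailand has the highest GDP growth (%) (≈ 9).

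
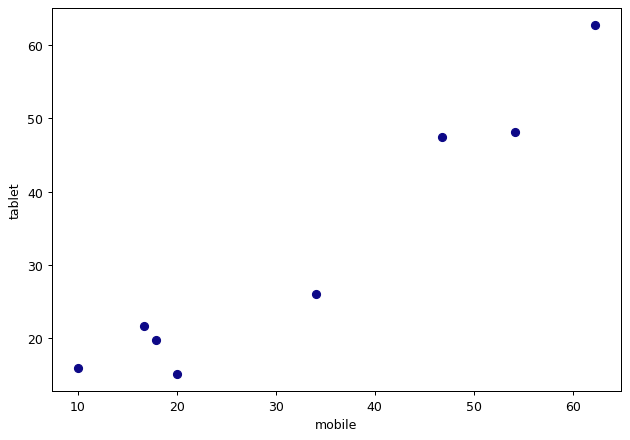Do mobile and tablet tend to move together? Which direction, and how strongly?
positive, strong

Points are positively correlated; strong (|r| ≈ 1.0).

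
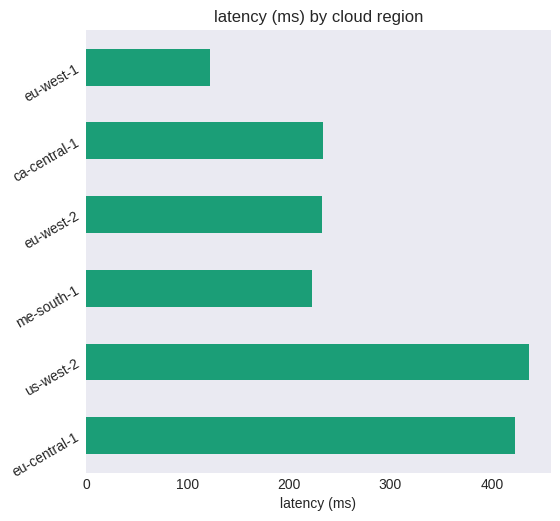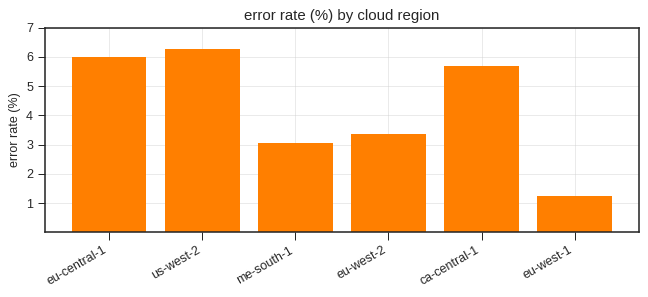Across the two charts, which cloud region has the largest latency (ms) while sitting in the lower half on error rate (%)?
eu-west-2

Chart 2 median error rate (%) ≈ 5; below-median cloud regions: me-south-1, eu-west-2, eu-west-1. Among those, eu-west-2 has the highest latency (ms) (≈ 250).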